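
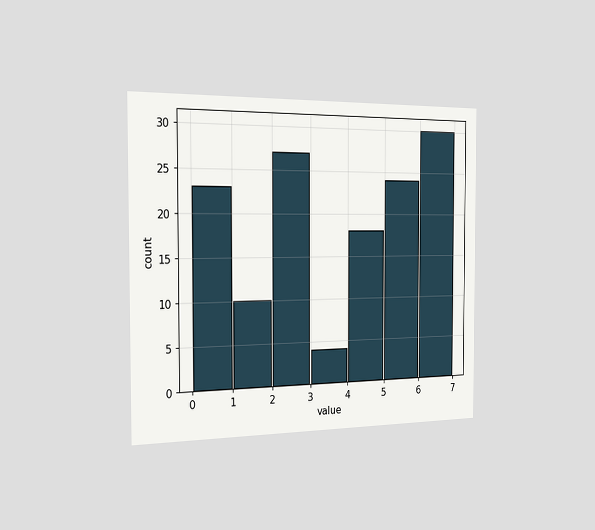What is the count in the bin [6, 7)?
The chart is viewed slightly from the left. The [6, 7) bin has height 30.

30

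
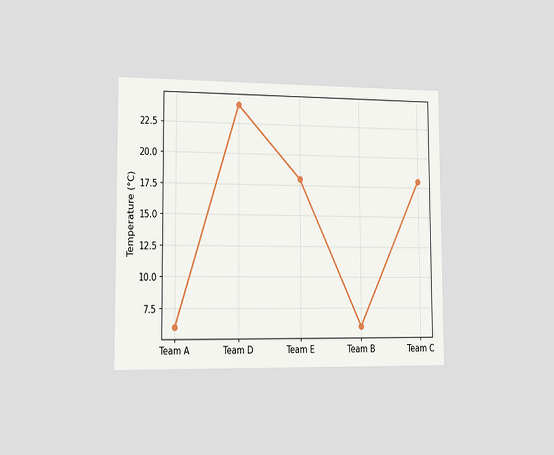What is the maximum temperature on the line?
The chart is viewed slightly from the left. The highest point is at Team D, and reading across to the y-axis gives 24°C.

24°C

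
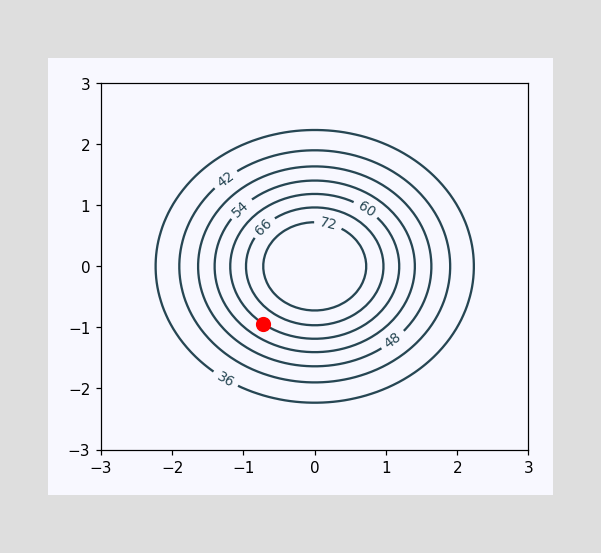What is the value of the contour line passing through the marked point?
60

The marked point sits on the contour labelled 60.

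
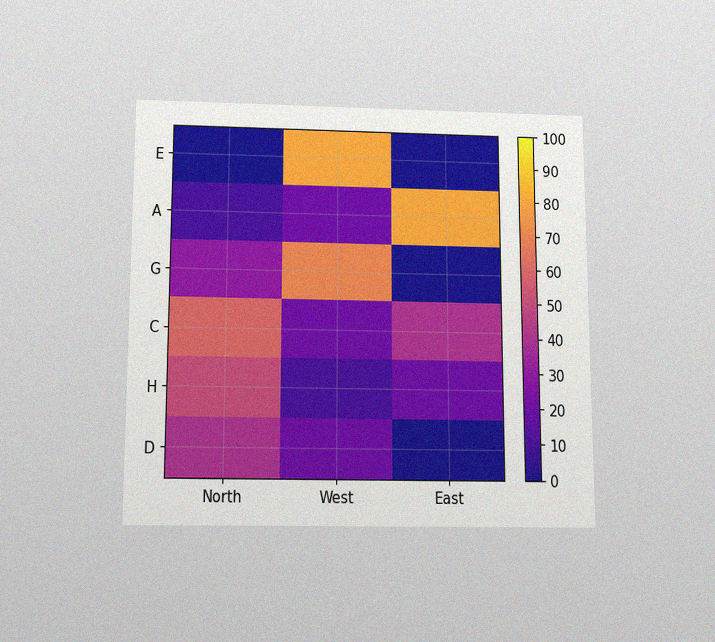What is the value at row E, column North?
The chart is viewed slightly from below, with some photo noise. Matching cell (E, North) against the colorbar gives 0.

0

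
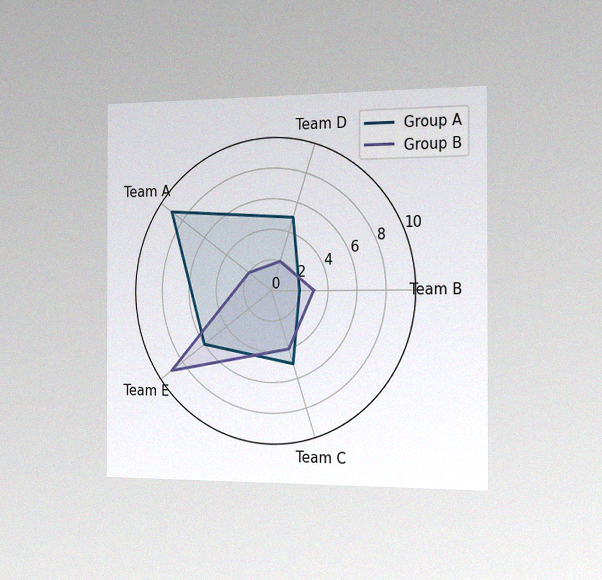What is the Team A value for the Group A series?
The chart is viewed slightly from the right, with some photo noise. On the Team A axis, Group A reaches 9.

9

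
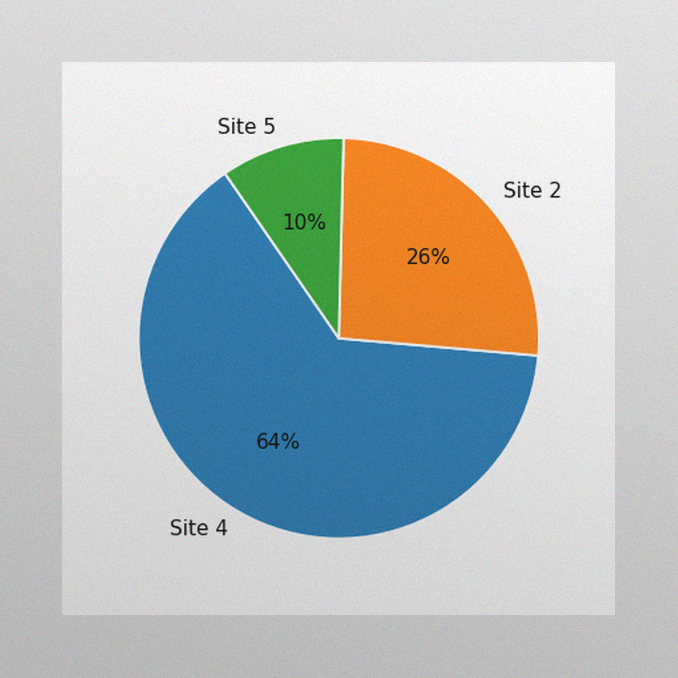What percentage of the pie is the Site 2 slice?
The image has some photo noise and uneven lighting. The Site 2 slice takes up 26% of the pie.

26%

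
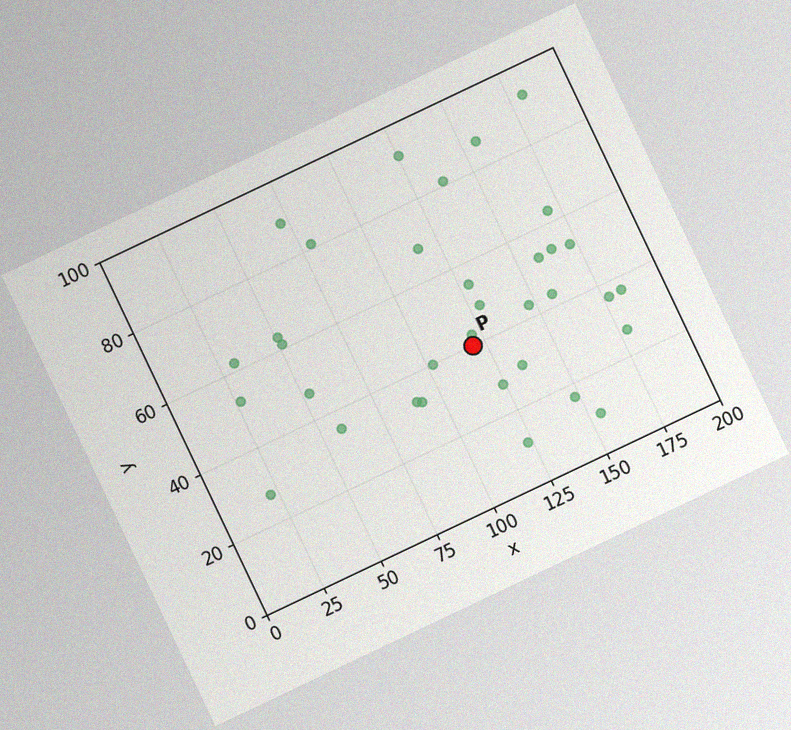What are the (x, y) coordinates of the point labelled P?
(120, 40)

The chart is tilted about 25° counter-clockwise, with some photo noise. Following the gridlines from P to each axis, P sits at (120, 40).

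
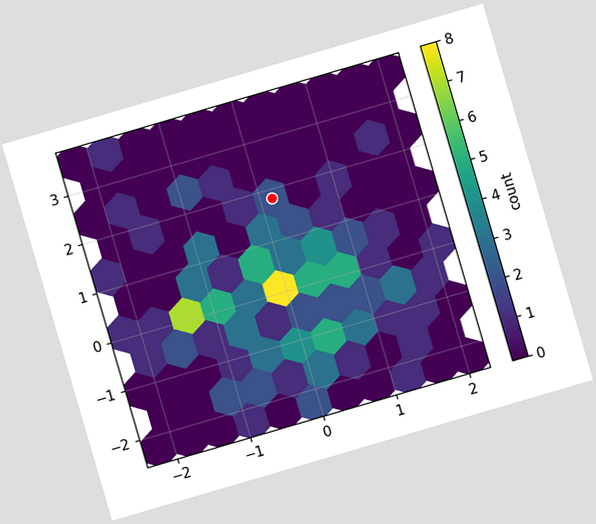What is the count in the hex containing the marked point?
The chart is tilted about 16° counter-clockwise. The marked hex reads 2 on the colorbar.

2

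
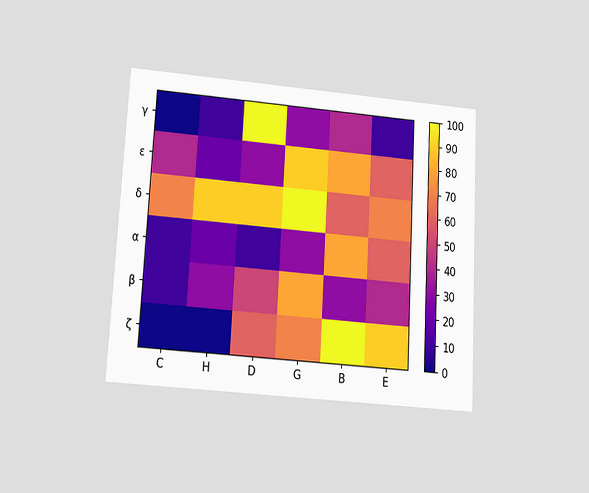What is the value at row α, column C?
The chart is tilted about 3° clockwise and viewed slightly from below. Matching cell (α, C) against the colorbar gives 10.

10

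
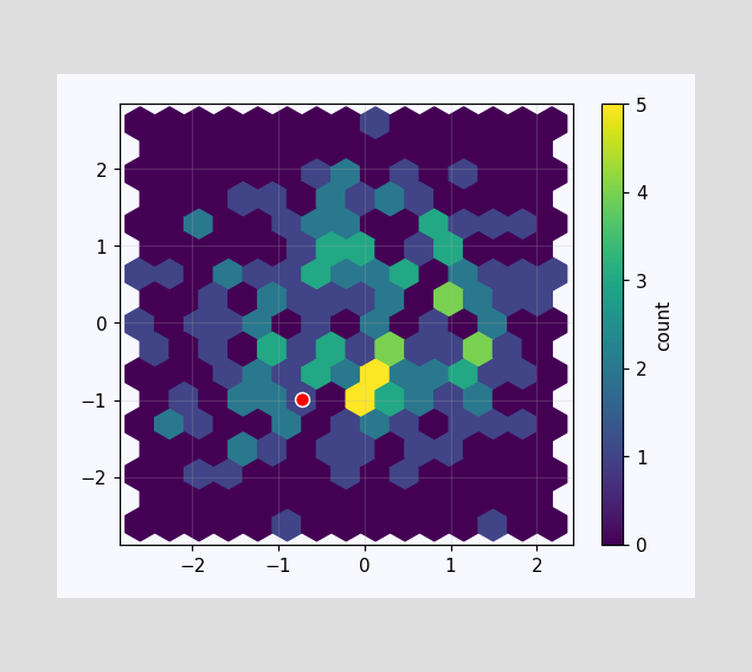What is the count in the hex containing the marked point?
The marked hex reads 1 on the colorbar.

1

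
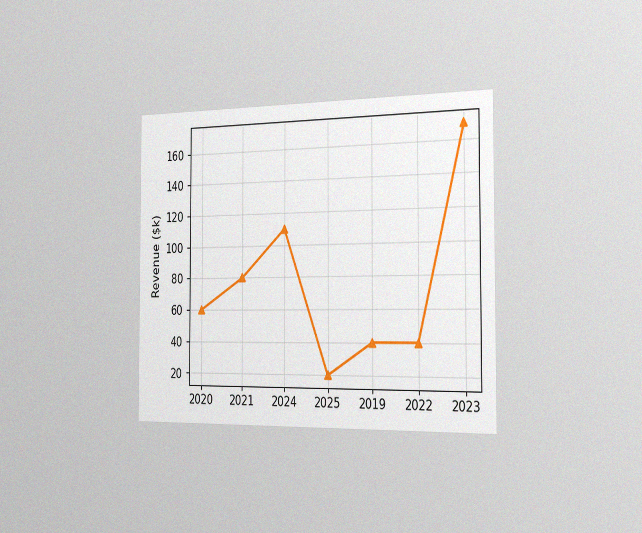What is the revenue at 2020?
The chart is viewed slightly from the right, with some photo noise. At 2020, the line is at $60k.

$60k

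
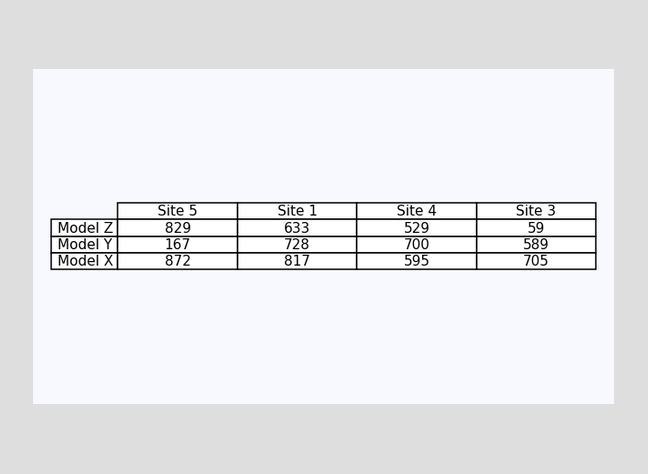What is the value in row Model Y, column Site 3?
589

The (Model Y, Site 3) cell reads 589.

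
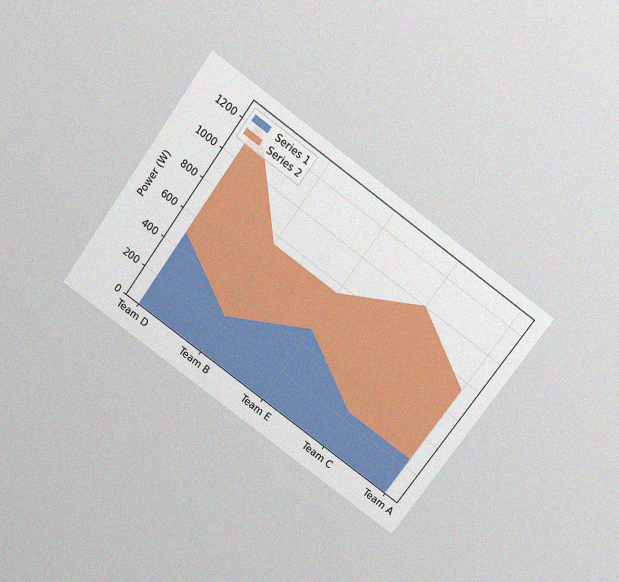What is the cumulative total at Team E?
750W

The chart is tilted about 36° clockwise and viewed slightly from above, with some photo noise. The stacked total at Team E reaches 750W.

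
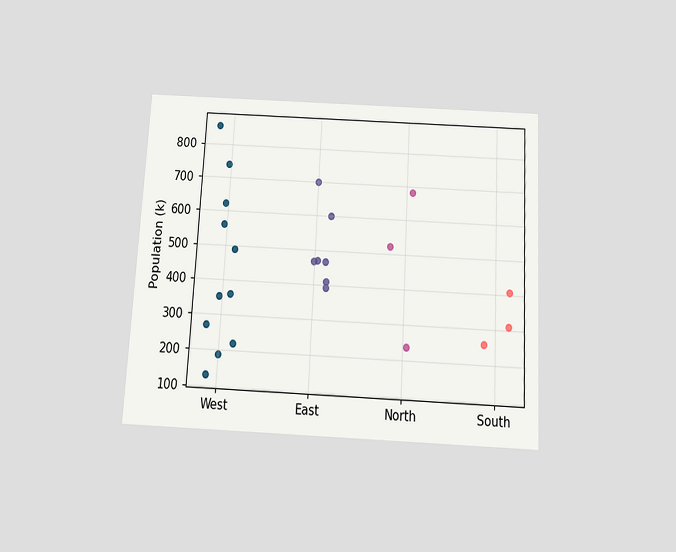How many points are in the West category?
The chart is tilted about 3° clockwise and viewed slightly from below. Counting the markers in the West column gives 11.

11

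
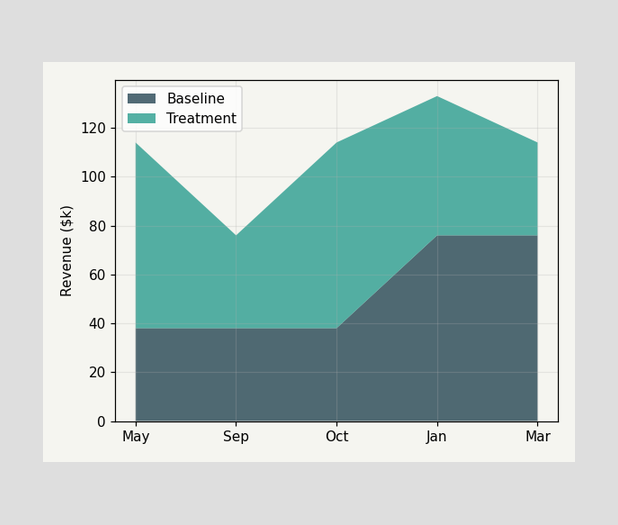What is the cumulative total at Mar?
The stacked total at Mar reaches $114k.

$114k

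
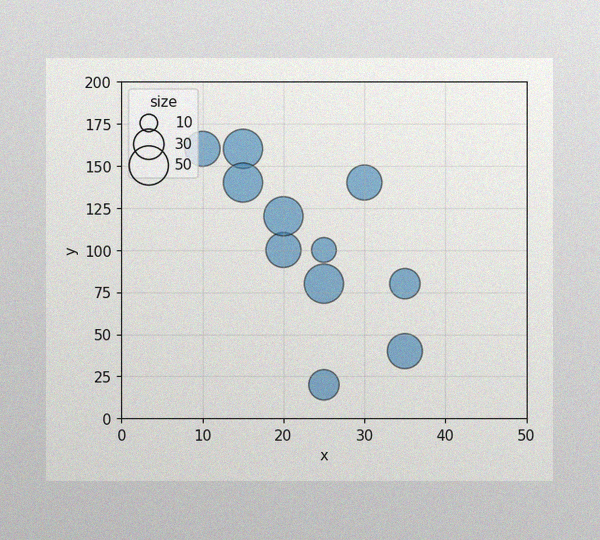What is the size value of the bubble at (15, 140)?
50

The image has some photo noise and uneven lighting. Matching the bubble at (15, 140) against the size legend gives 50.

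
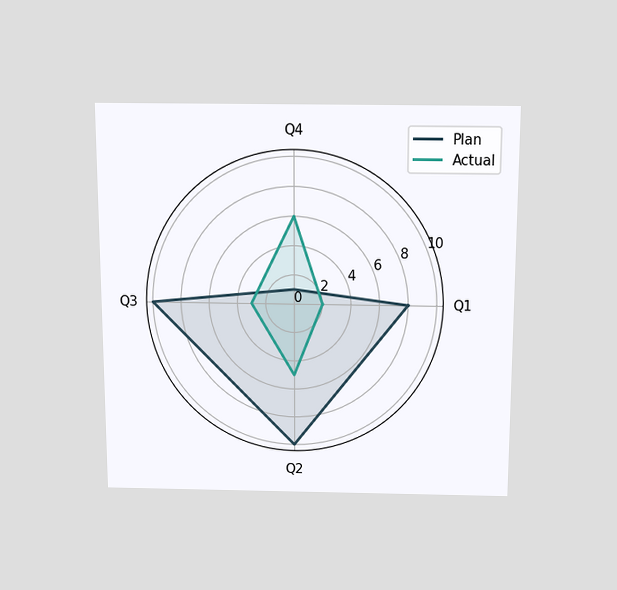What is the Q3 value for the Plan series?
The chart is viewed slightly from above. On the Q3 axis, Plan reaches 10.

10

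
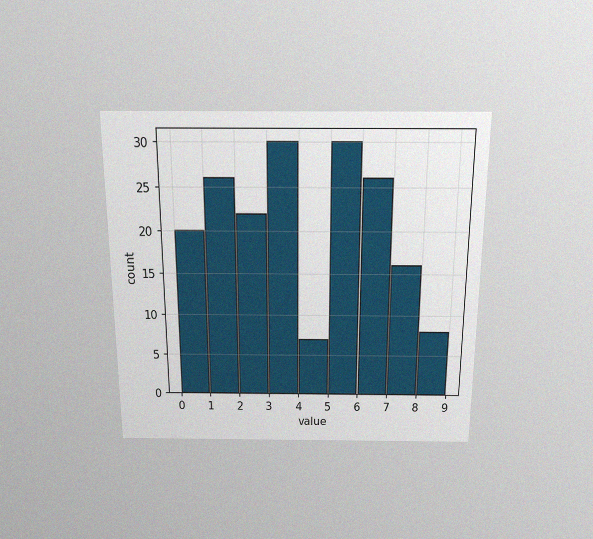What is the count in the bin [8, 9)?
The chart is viewed slightly from above, with some photo noise. The [8, 9) bin has height 8.

8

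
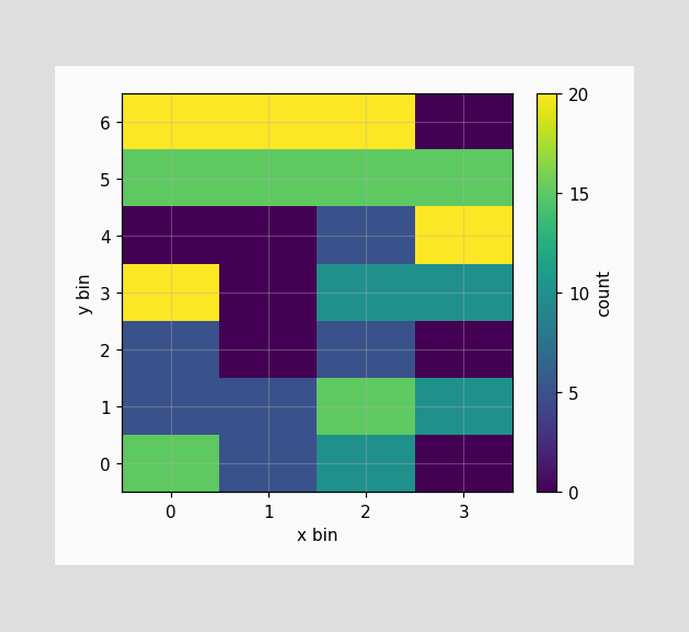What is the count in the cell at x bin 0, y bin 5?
Matching the cell (0, 5) against the colorbar gives 15.

15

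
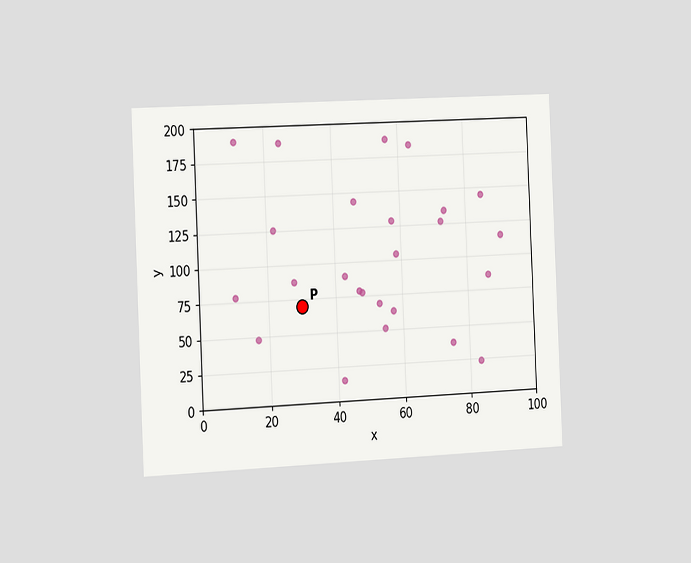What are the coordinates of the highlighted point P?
The chart is tilted about 3° counter-clockwise and viewed slightly from the left. Following the gridlines from P to each axis, P sits at (30, 70).

(30, 70)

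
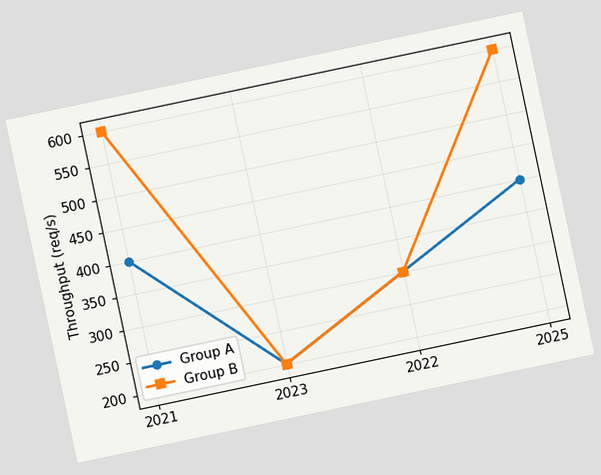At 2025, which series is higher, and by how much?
Group B, by 200req/s

The chart is tilted about 12° counter-clockwise. At 2025, Group B sits above the other line by 200req/s.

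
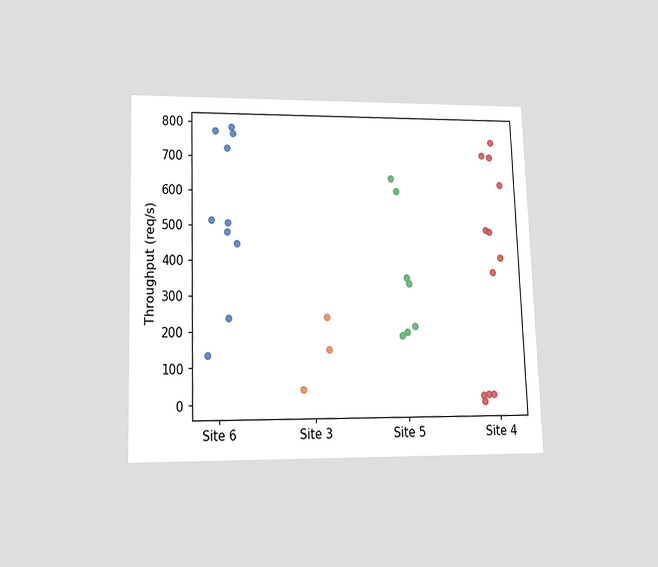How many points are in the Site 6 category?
10

The chart is viewed slightly from below. Counting the markers in the Site 6 column gives 10.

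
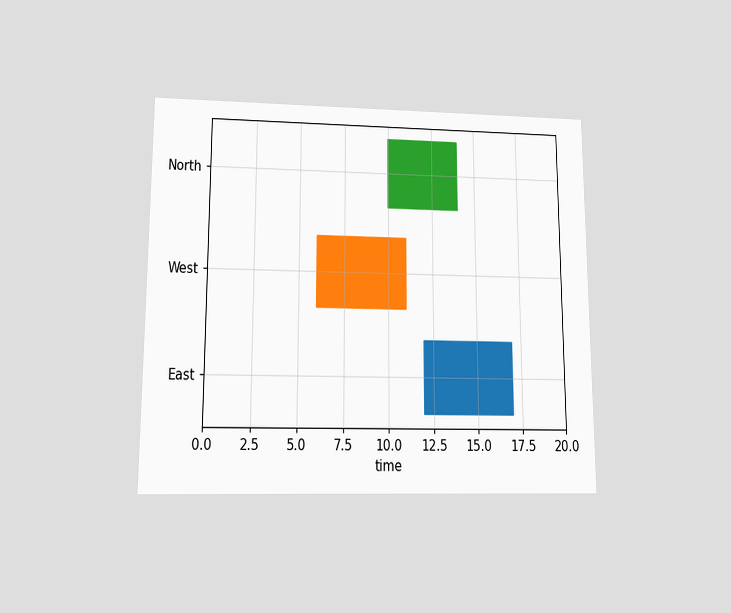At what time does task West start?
6

The chart is viewed at a slight angle. The West bar begins at t=6.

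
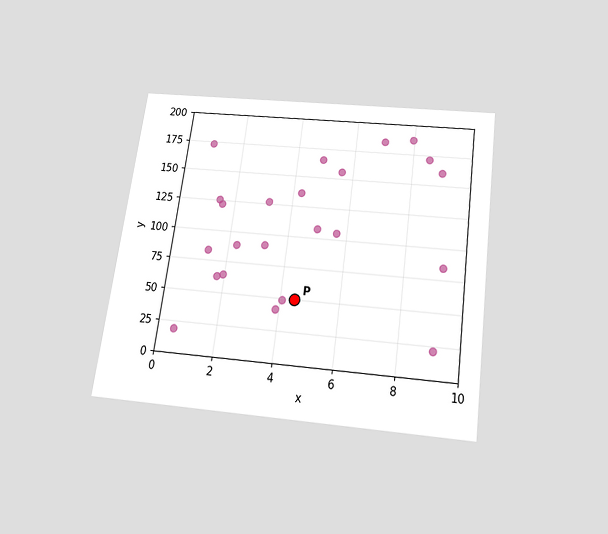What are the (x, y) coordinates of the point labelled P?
(4.5, 50)

The chart is tilted about 8° clockwise and viewed slightly from below. Following the gridlines from P to each axis, P sits at (4.5, 50).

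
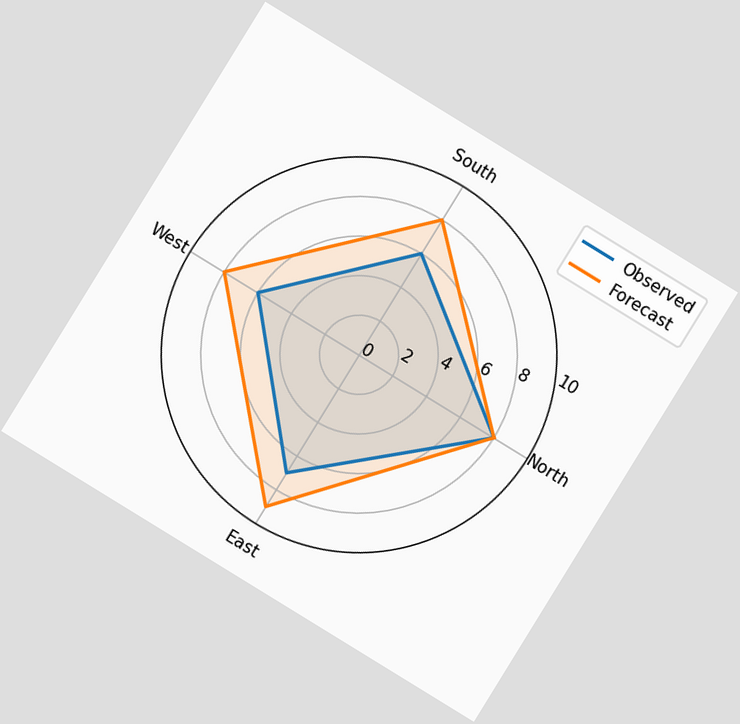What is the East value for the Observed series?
The chart is tilted about 32° clockwise. On the East axis, Observed reaches 7.

7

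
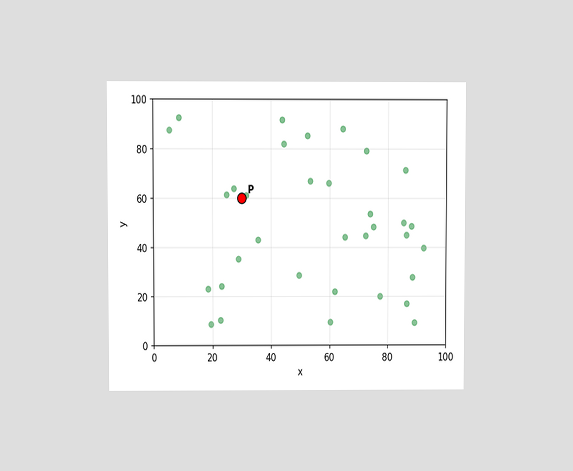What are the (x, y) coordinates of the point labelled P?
The chart is viewed at a slight angle. Following the gridlines from P to each axis, P sits at (30, 60).

(30, 60)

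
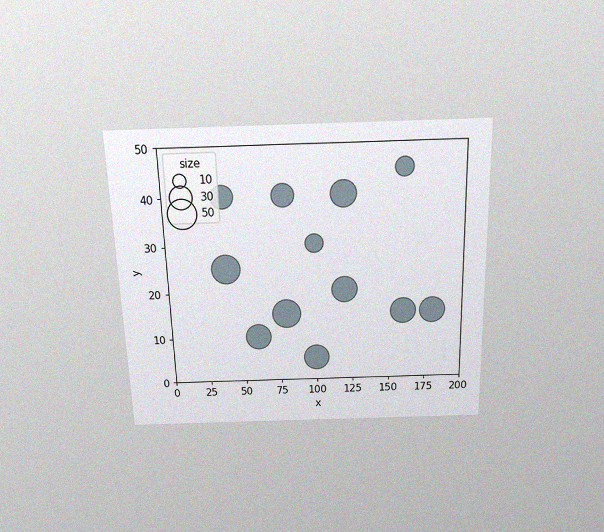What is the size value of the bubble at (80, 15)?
The chart is viewed slightly from above, with some photo noise. Matching the bubble at (80, 15) against the size legend gives 50.

50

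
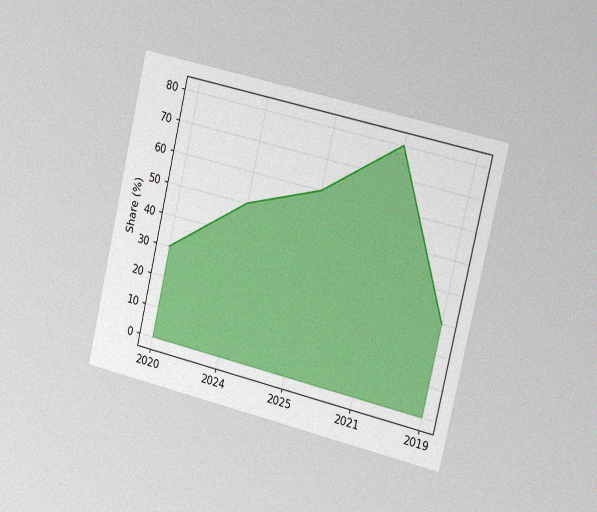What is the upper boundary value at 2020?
The chart is tilted about 13° clockwise and viewed slightly from the right, with some photo noise. At 2020 the upper boundary is at 30%.

30%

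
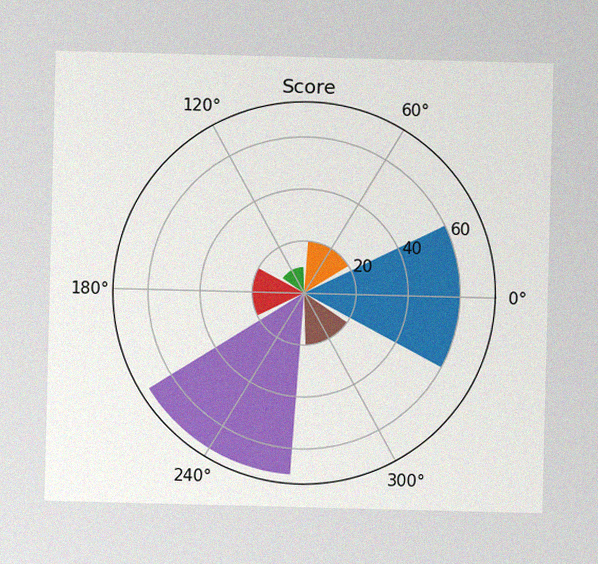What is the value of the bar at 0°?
60

The image has some photo noise and uneven lighting. The bar at 0° reaches 60 on the radial axis.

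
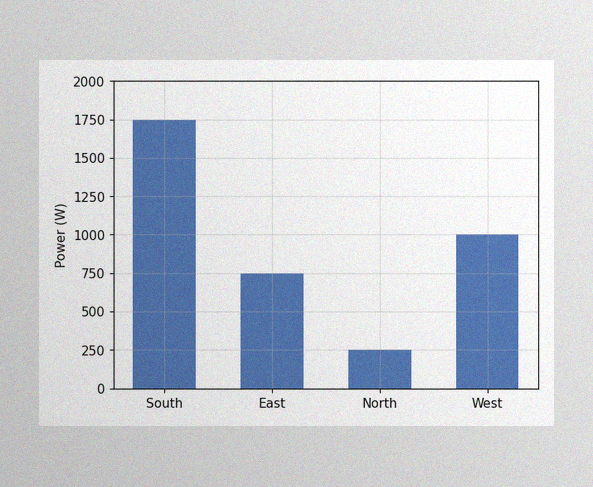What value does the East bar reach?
750W

The image has some photo noise and uneven lighting. Reading along the chart's y-axis, the East bar reaches 750W.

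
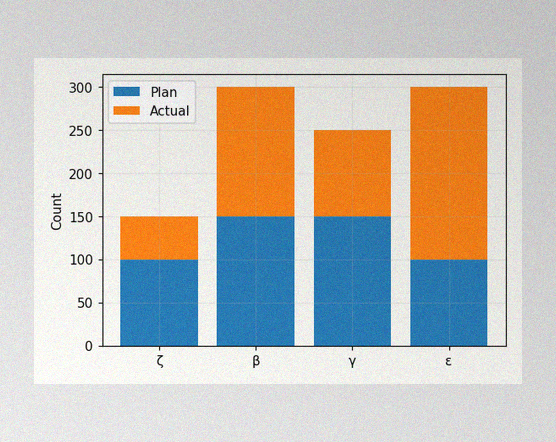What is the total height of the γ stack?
The image has some photo noise and uneven lighting. The γ stack's top reaches 250 on the y-axis.

250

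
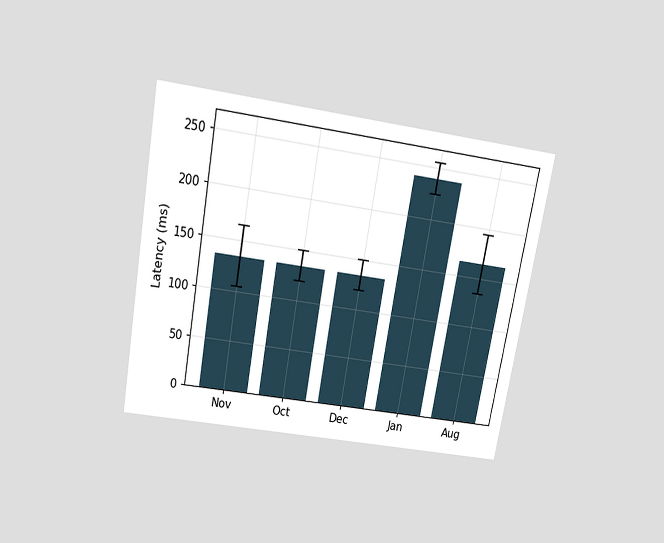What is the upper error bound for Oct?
The chart is tilted about 10° clockwise and viewed slightly from above. The Oct bar's upper whisker reaches 150ms.

150ms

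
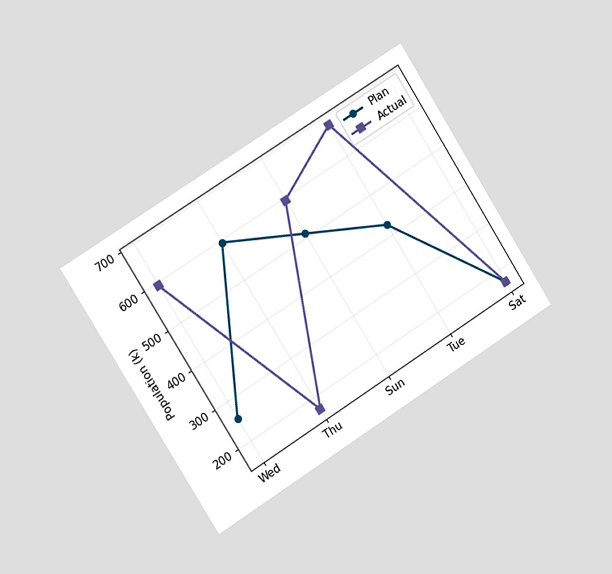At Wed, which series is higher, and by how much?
The chart is tilted about 32° counter-clockwise and viewed slightly from the left. At Wed, Actual sits above the other line by 340k.

Actual, by 340k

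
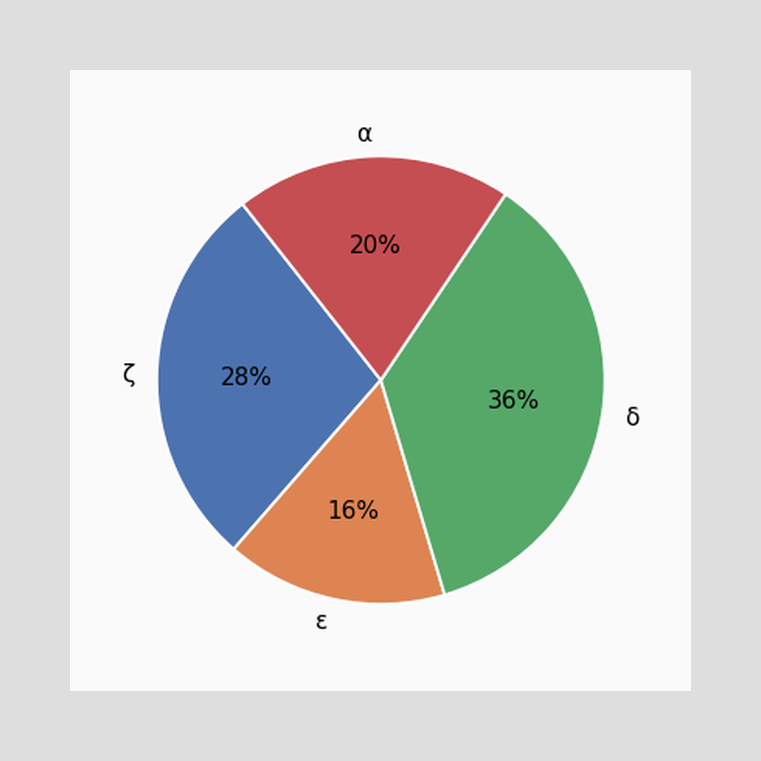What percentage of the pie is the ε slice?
The ε slice takes up 16% of the pie.

16%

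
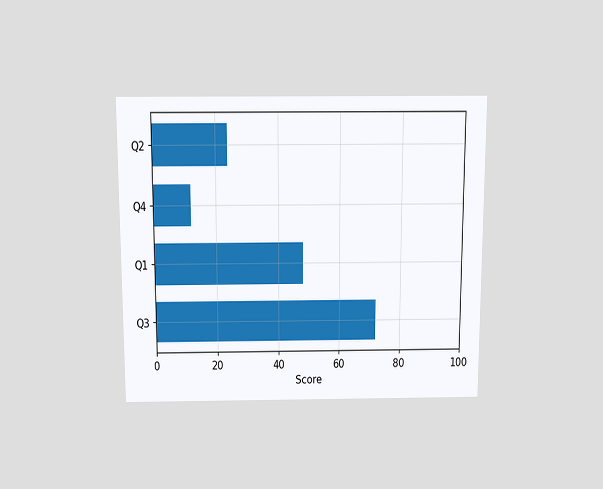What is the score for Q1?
48

The chart is viewed slightly from above. Reading along the chart's x-axis, the Q1 bar reaches 48.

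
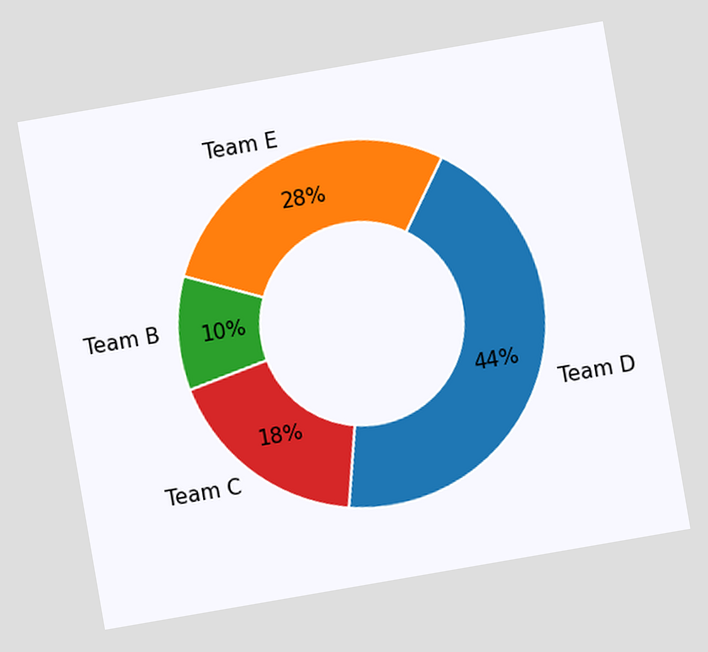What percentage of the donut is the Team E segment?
28%

The chart is tilted about 10° counter-clockwise. The Team E segment takes up 28% of the ring.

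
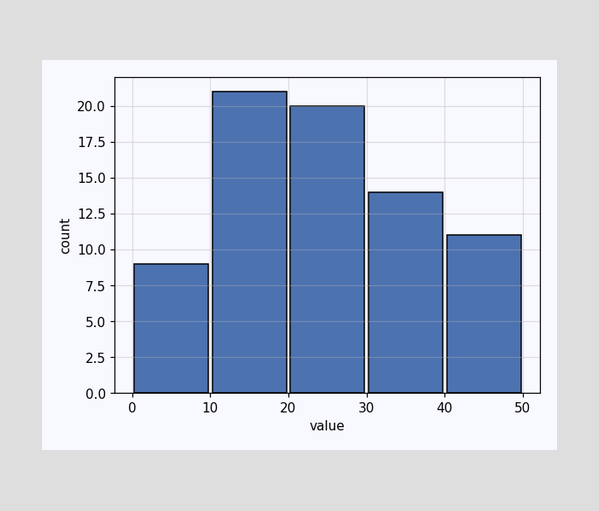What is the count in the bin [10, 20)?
The [10, 20) bin has height 21.

21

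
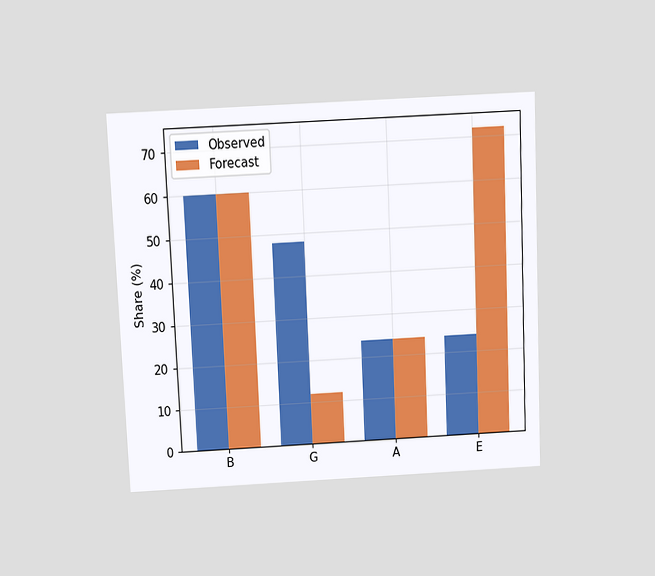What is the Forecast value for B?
60%

The chart is tilted about 3° counter-clockwise and viewed slightly from above. The Forecast bar at B reaches 60% on the y-axis.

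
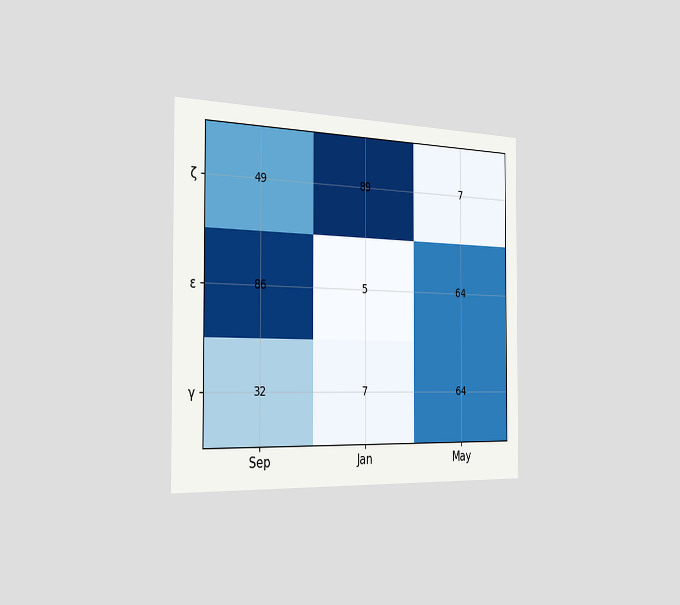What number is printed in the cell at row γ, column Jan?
The chart is viewed slightly from the left. The (γ, Jan) cell reads 7.

7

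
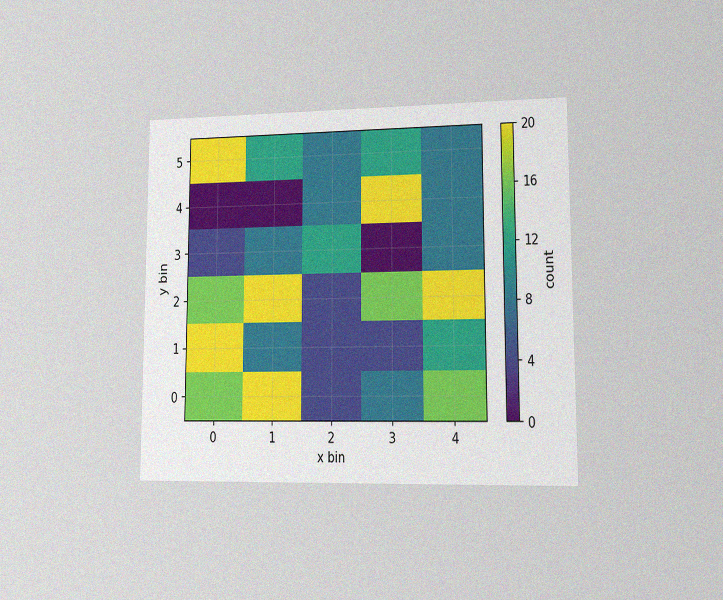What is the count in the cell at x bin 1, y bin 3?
8

The chart is viewed at a slight angle, with some photo noise. Matching the cell (1, 3) against the colorbar gives 8.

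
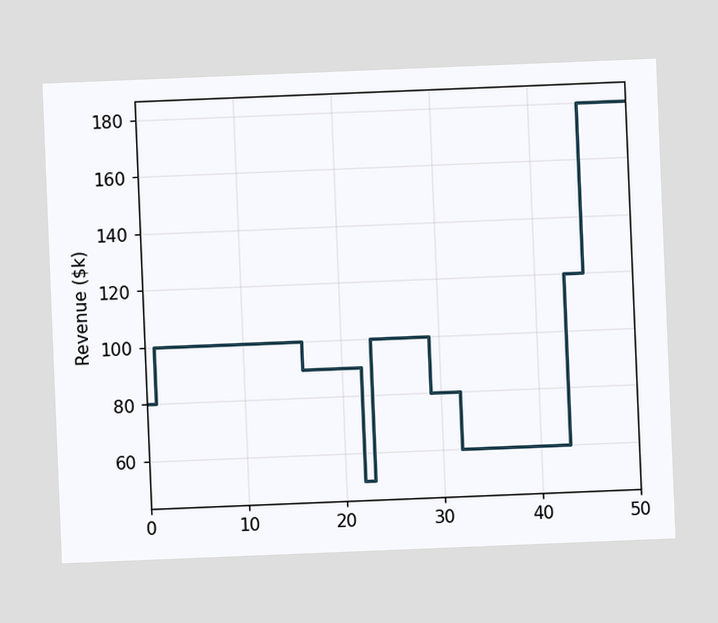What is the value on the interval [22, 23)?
$50k

The chart is tilted about 2° counter-clockwise. On [22, 23) the step sits at $50k.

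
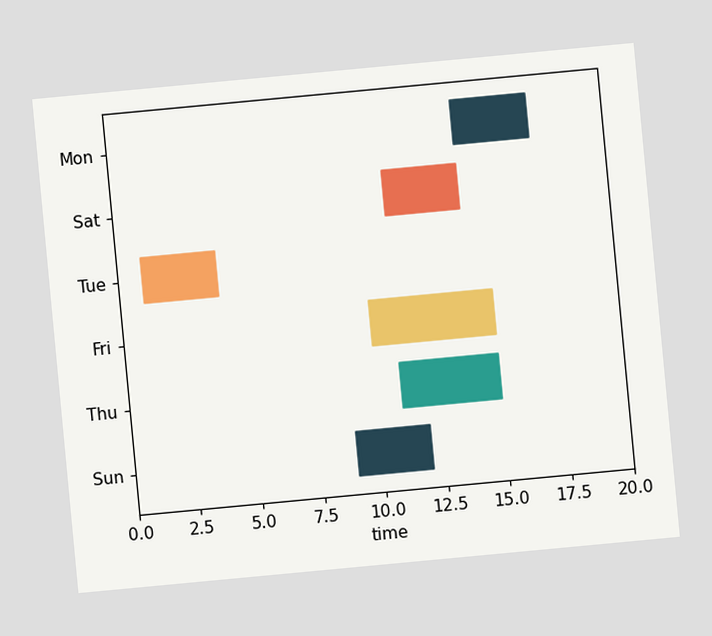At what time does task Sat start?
11

The chart is tilted about 5° counter-clockwise. The Sat bar begins at t=11.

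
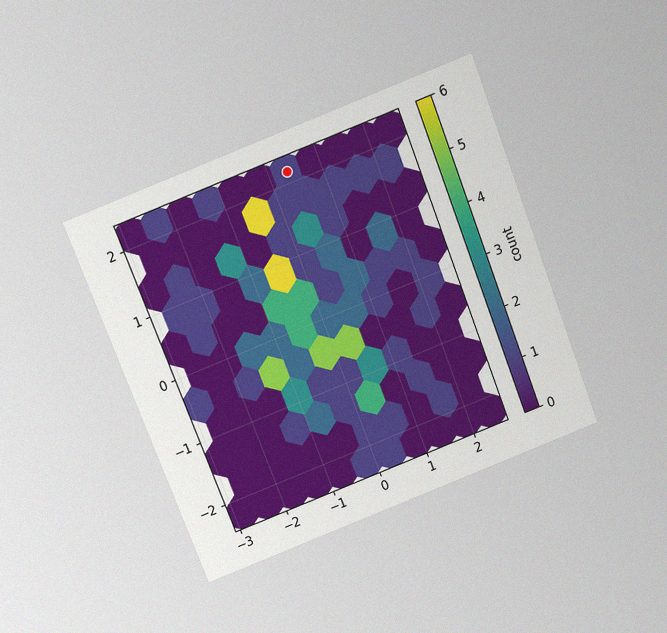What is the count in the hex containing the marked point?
The chart is tilted about 21° counter-clockwise and viewed slightly from above, with some photo noise. The marked hex reads 1 on the colorbar.

1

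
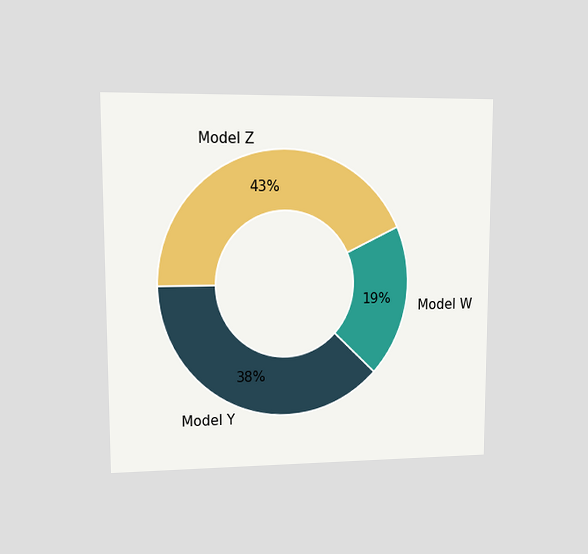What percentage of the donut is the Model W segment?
19%

The chart is viewed at a slight angle. The Model W segment takes up 19% of the ring.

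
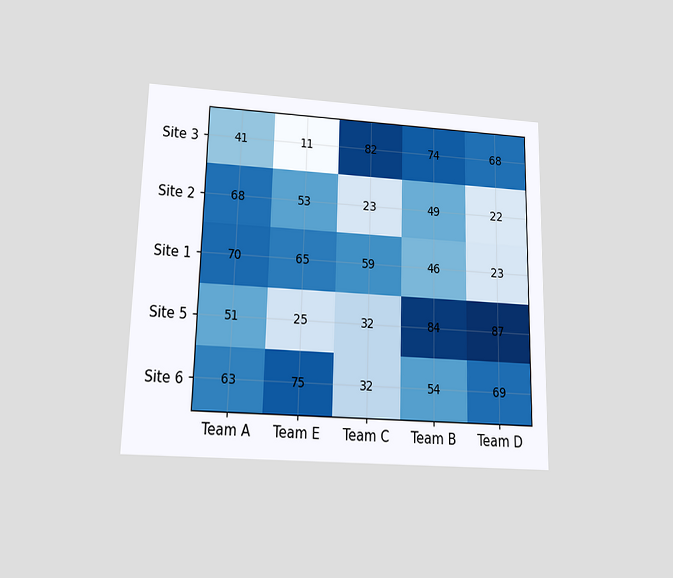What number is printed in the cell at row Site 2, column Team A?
68

The chart is viewed slightly from below. The (Site 2, Team A) cell reads 68.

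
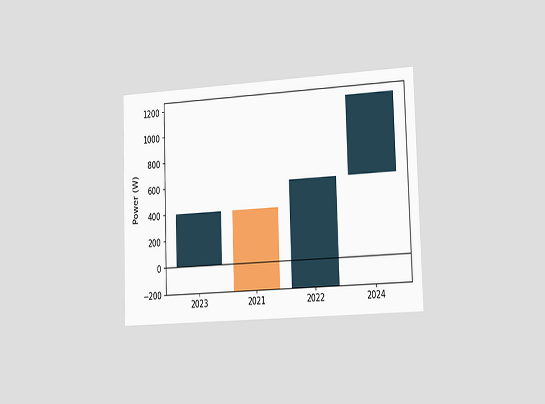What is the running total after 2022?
600W

The chart is viewed slightly from the right. After 2022 the running total reaches 600W.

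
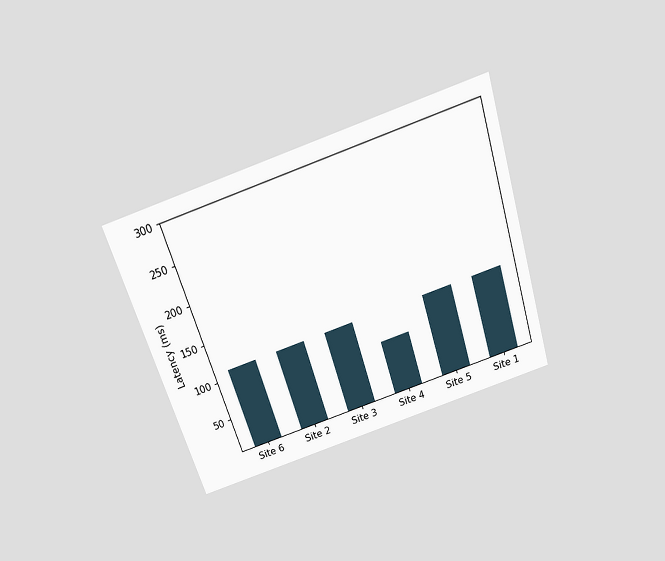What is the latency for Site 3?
The chart is tilted about 18° counter-clockwise and viewed slightly from above. Reading along the chart's y-axis, the Site 3 bar reaches 111ms.

111ms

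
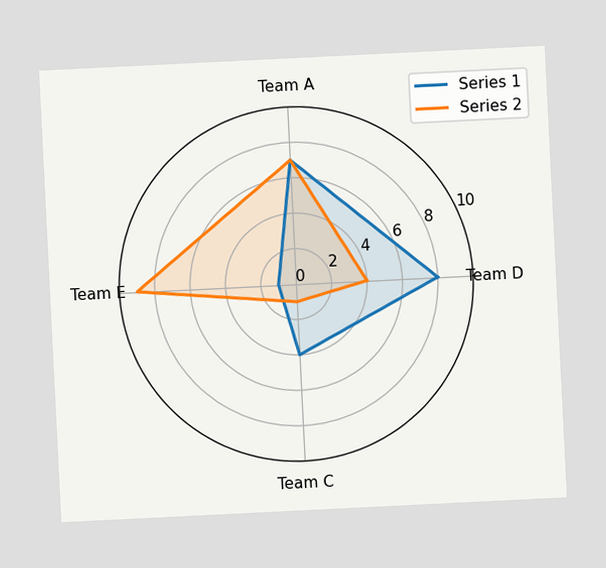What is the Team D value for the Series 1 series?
8

The chart is tilted about 3° counter-clockwise. On the Team D axis, Series 1 reaches 8.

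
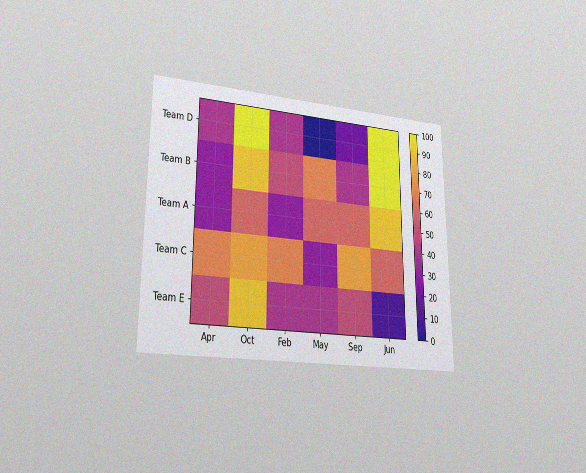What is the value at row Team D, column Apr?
40

The chart is viewed at a slight angle, with some photo noise. Matching cell (Team D, Apr) against the colorbar gives 40.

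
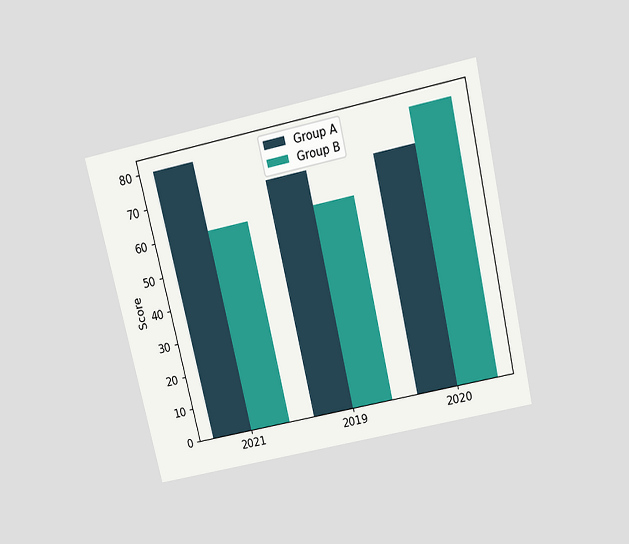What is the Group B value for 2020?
The chart is tilted about 13° counter-clockwise and viewed slightly from above. The Group B bar at 2020 reaches 80 on the y-axis.

80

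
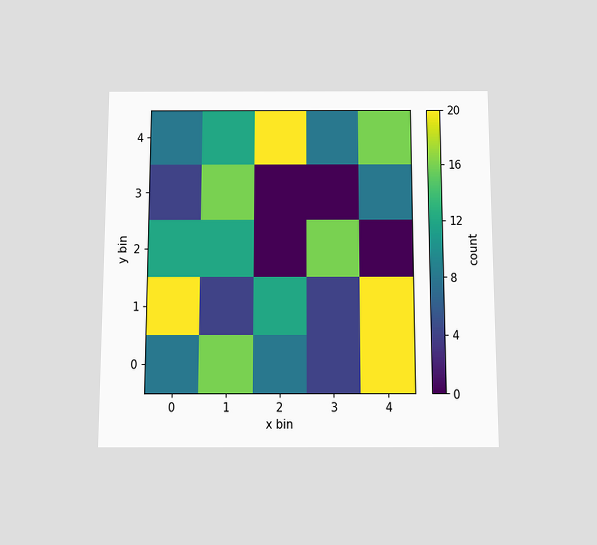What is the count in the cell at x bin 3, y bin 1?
The chart is viewed slightly from below. Matching the cell (3, 1) against the colorbar gives 4.

4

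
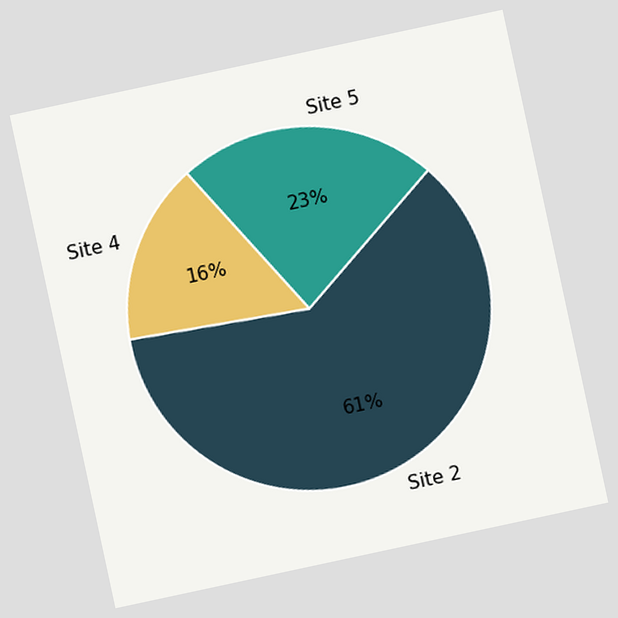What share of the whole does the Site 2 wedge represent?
61%

The chart is tilted about 12° counter-clockwise. The Site 2 slice takes up 61% of the pie.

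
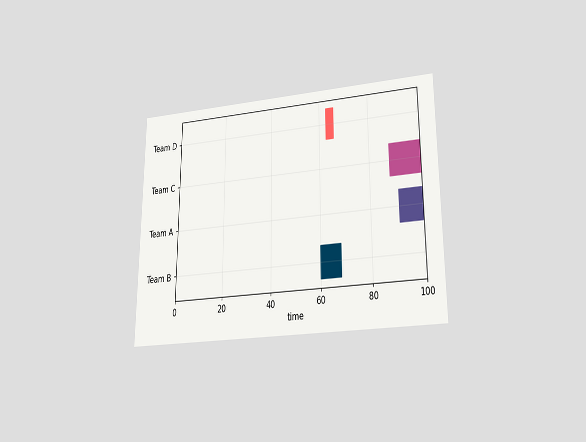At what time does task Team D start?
63

The chart is viewed slightly from below. The Team D bar begins at t=63.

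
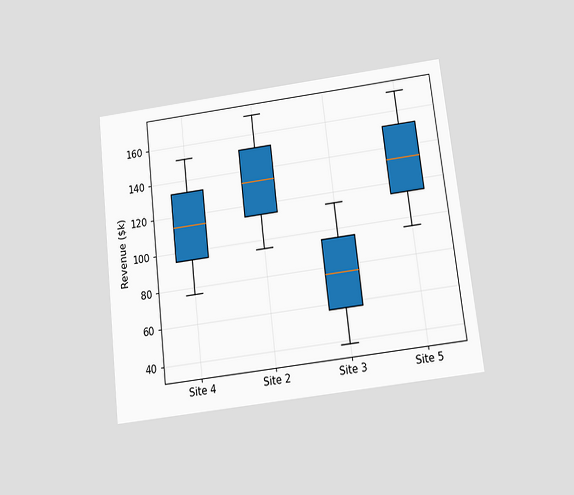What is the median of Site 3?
$76k

The chart is tilted about 7° counter-clockwise and viewed slightly from below. The median line in the Site 3 box sits at $76k.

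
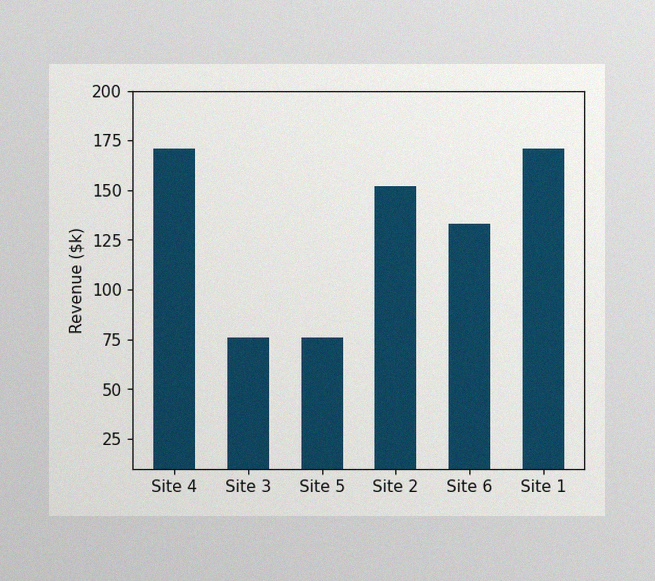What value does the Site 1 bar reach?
$171k

The image has some photo noise and uneven lighting. Reading along the chart's y-axis, the Site 1 bar reaches $171k.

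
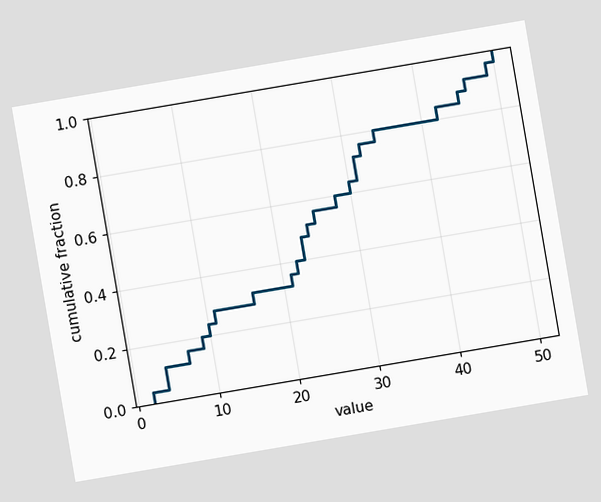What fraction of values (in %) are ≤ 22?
40%

The chart is tilted about 10° counter-clockwise. At x=22 the ECDF step is at 40%.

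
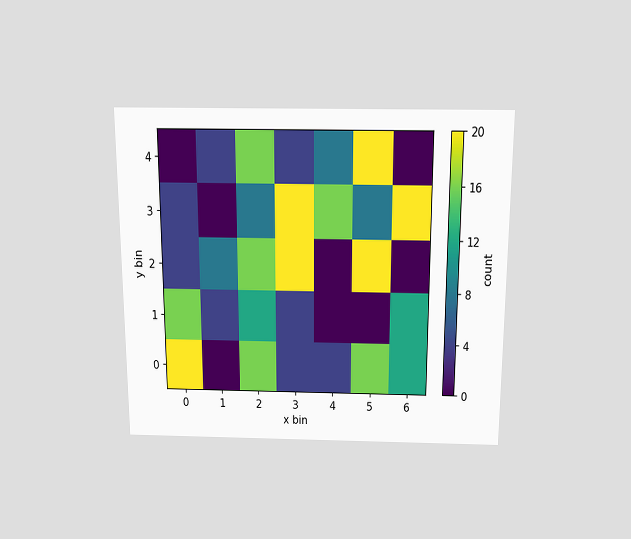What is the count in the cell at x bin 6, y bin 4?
The chart is viewed slightly from above. Matching the cell (6, 4) against the colorbar gives 0.

0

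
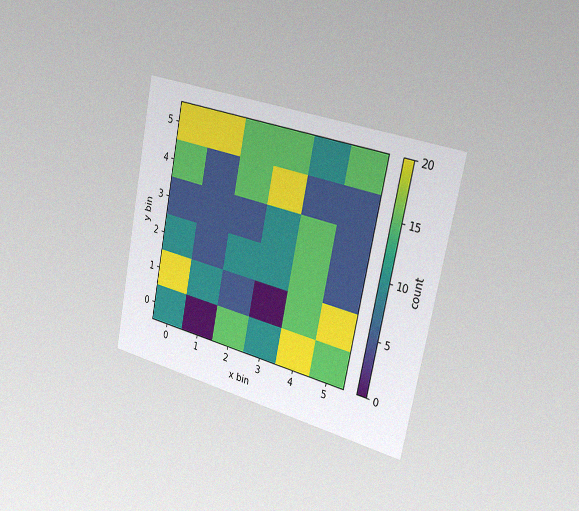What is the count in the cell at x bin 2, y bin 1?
The chart is tilted about 11° clockwise and viewed slightly from the right, with some photo noise. Matching the cell (2, 1) against the colorbar gives 5.

5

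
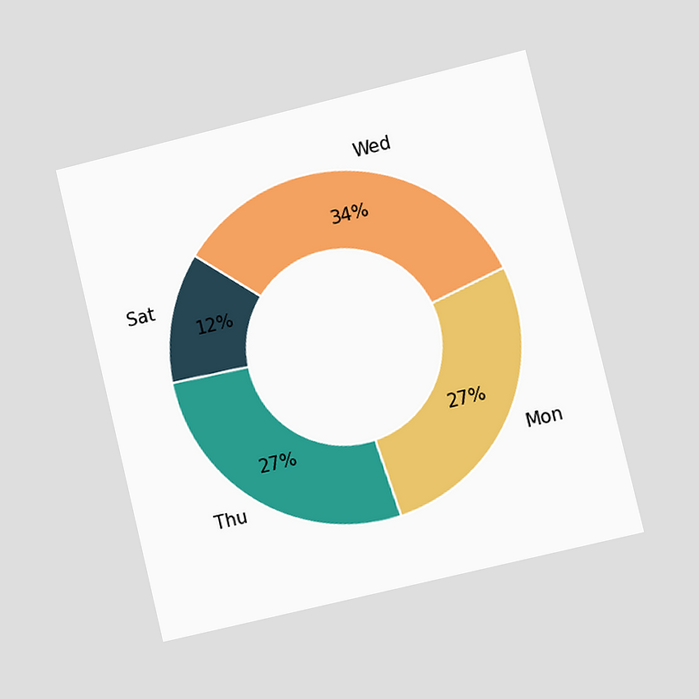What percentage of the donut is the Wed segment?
The chart is tilted about 13° counter-clockwise and viewed slightly from the right. The Wed segment takes up 34% of the ring.

34%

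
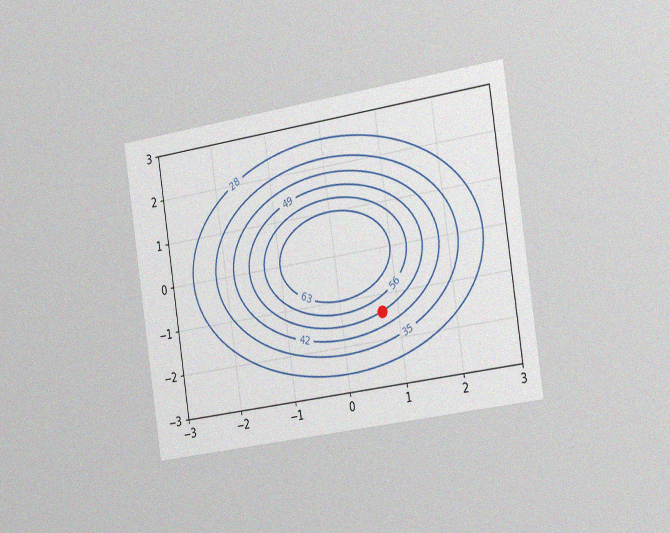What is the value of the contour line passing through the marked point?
The chart is tilted about 9° counter-clockwise and viewed slightly from the right, with some photo noise. The marked point sits on the contour labelled 49.

49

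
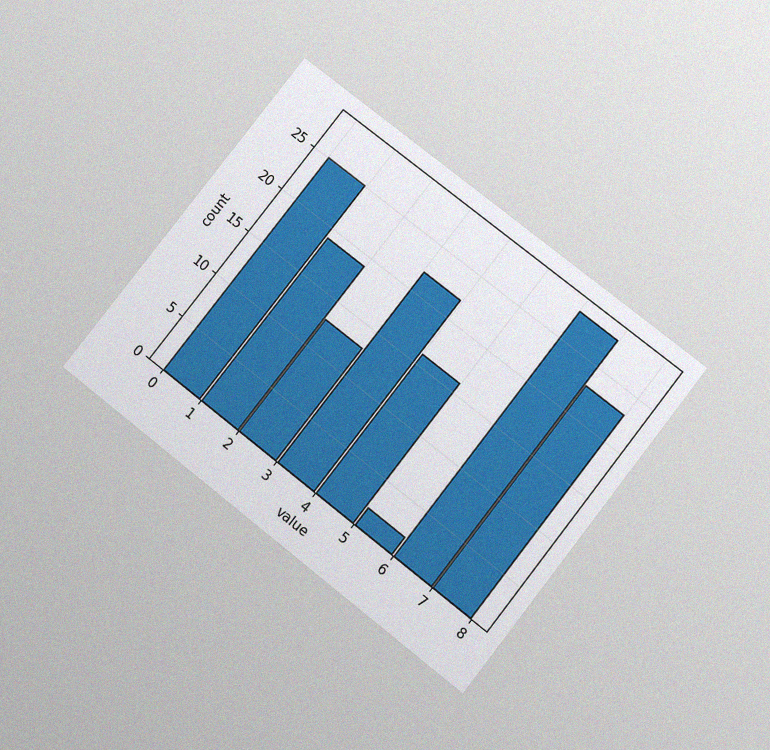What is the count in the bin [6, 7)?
28

The chart is tilted about 38° clockwise and viewed slightly from below, with some photo noise. The [6, 7) bin has height 28.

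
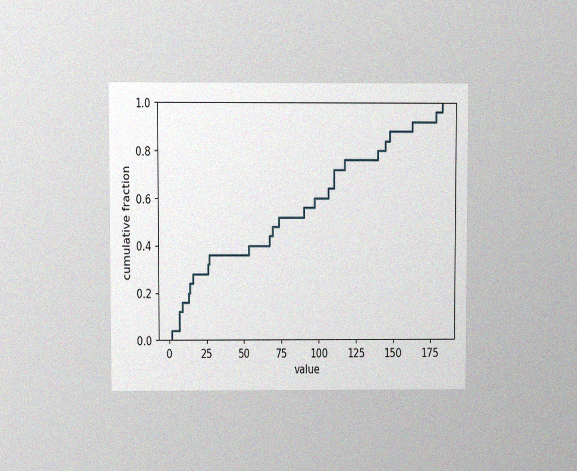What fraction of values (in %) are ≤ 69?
48%

The chart is viewed at a slight angle, with some photo noise. At x=69 the ECDF step is at 48%.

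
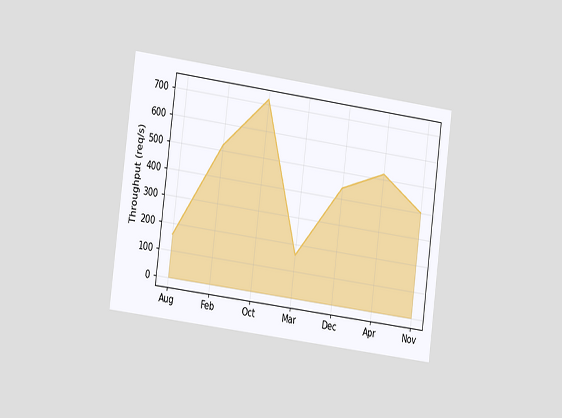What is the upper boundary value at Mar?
160req/s

The chart is tilted about 7° clockwise and viewed slightly from the left. At Mar the upper boundary is at 160req/s.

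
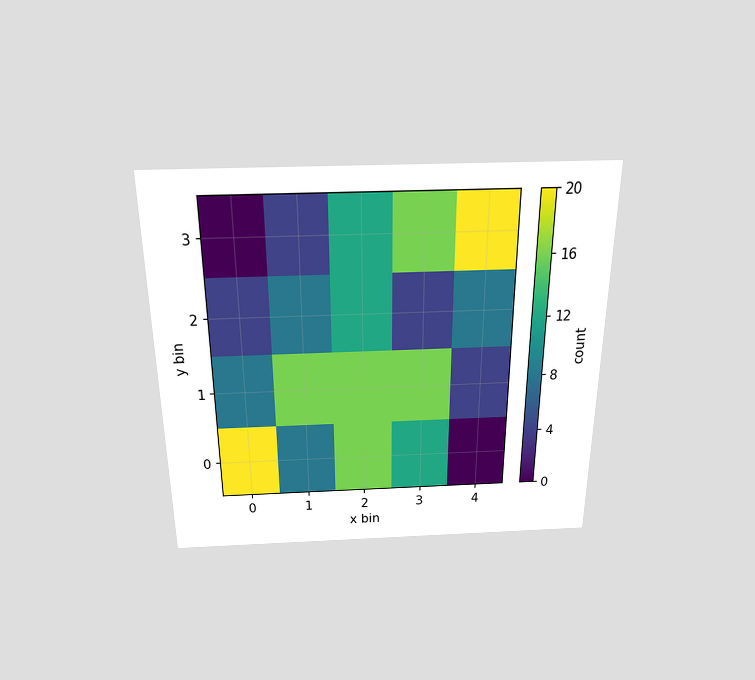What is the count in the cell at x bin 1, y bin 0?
8

The chart is viewed slightly from above. Matching the cell (1, 0) against the colorbar gives 8.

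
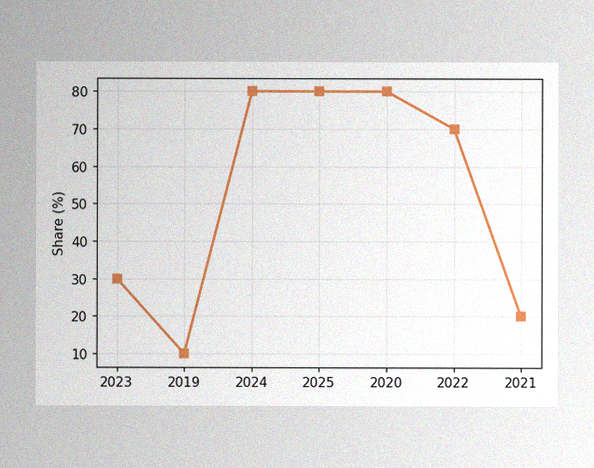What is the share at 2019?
The image has some photo noise and uneven lighting. At 2019, the line is at 10%.

10%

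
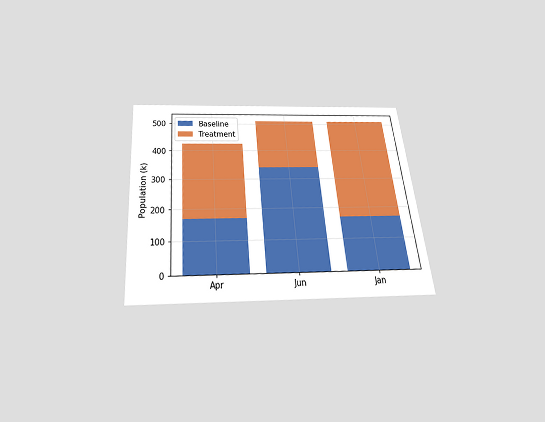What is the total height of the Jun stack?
The chart is tilted about 5° counter-clockwise and viewed slightly from below. The Jun stack's top reaches 510k on the y-axis.

510k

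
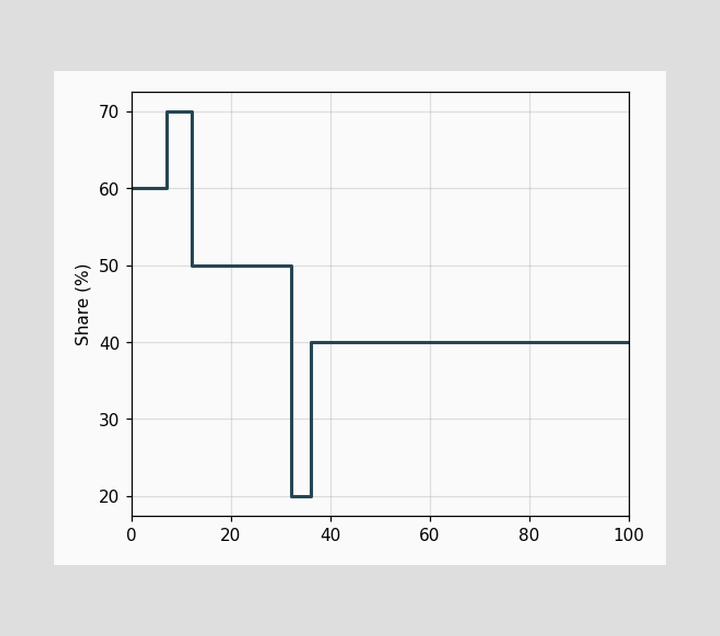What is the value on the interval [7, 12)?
70%

On [7, 12) the step sits at 70%.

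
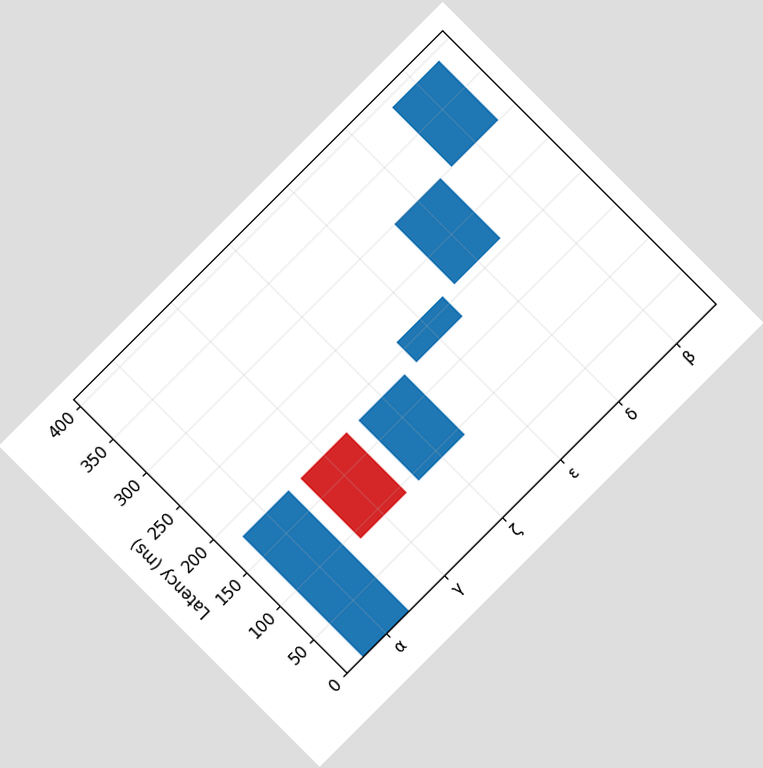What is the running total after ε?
The chart is tilted about 45° counter-clockwise. After ε the running total reaches 210ms.

210ms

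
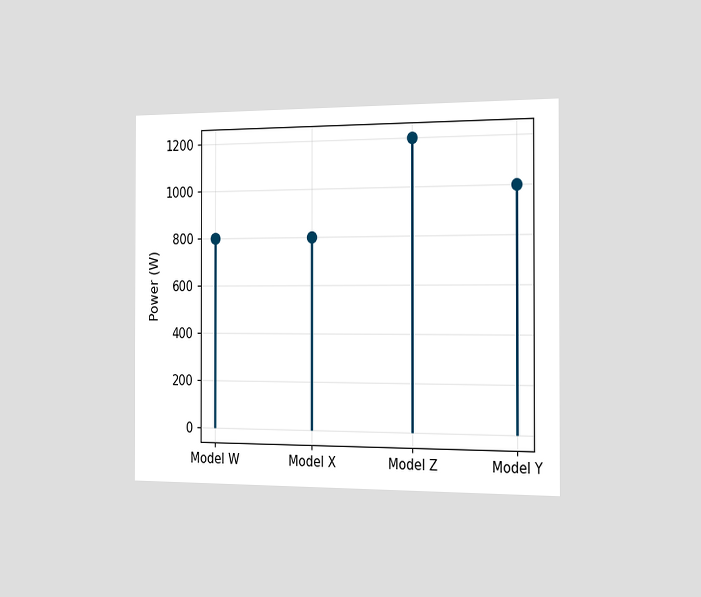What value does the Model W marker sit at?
800W

The chart is viewed slightly from the right. The Model W marker sits at 800W.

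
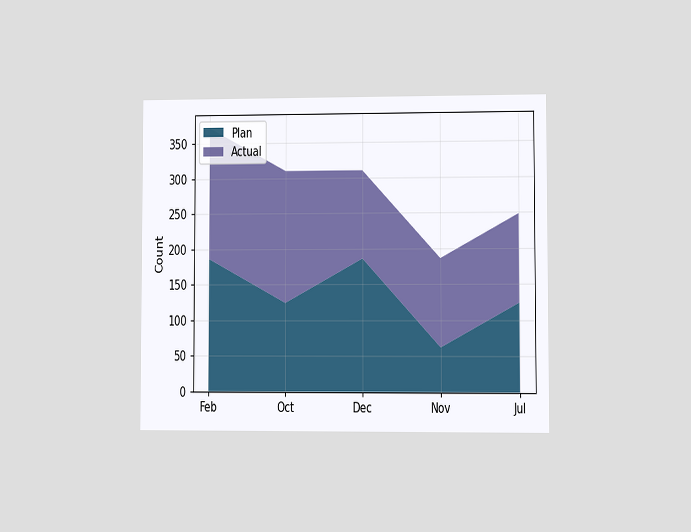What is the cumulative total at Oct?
310

The chart is viewed at a slight angle. The stacked total at Oct reaches 310.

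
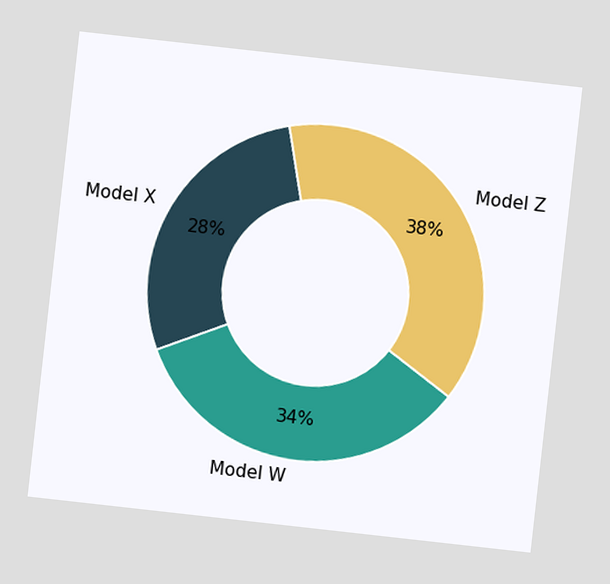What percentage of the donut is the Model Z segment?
The chart is tilted about 6° clockwise. The Model Z segment takes up 38% of the ring.

38%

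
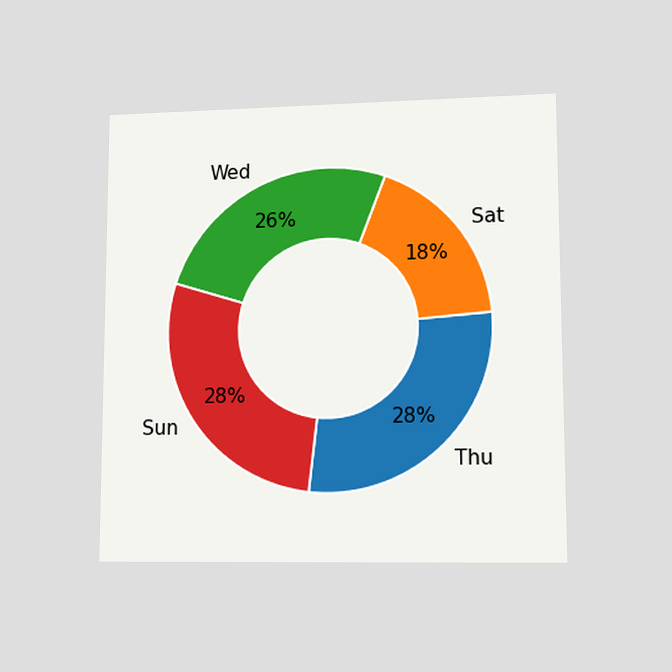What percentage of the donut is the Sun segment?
The chart is viewed at a slight angle. The Sun segment takes up 28% of the ring.

28%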